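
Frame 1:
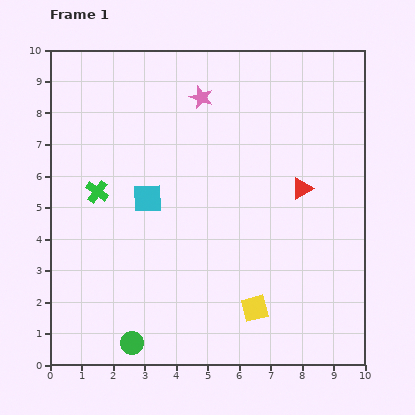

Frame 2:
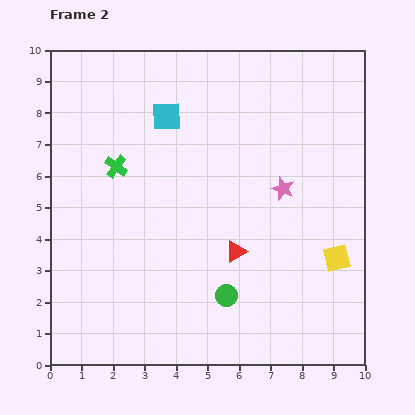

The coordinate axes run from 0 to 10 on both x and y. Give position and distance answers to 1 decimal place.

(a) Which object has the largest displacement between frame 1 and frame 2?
the pink star

(moved 3.9; next 3.4)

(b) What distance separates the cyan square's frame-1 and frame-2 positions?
2.7

The cyan square moved from (3.1, 5.3) to (3.7, 7.9), a distance of √(0.6² + 2.6²) ≈ 2.7.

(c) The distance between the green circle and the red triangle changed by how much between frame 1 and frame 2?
-5.9

Distance in frame 1: 7.3. Distance in frame 2: 1.4.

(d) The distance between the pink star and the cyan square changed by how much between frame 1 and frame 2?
+0.8

Distance in frame 1: 3.6. Distance in frame 2: 4.4.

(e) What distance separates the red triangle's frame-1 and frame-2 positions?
2.9

The red triangle moved from (8.0, 5.6) to (5.9, 3.6), a distance of √(2.1² + 2.0²) ≈ 2.9.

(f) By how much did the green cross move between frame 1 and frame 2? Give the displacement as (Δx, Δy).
(0.6, 0.8)

The green cross was at (1.5, 5.5) in frame 1 and (2.1, 6.3) in frame 2.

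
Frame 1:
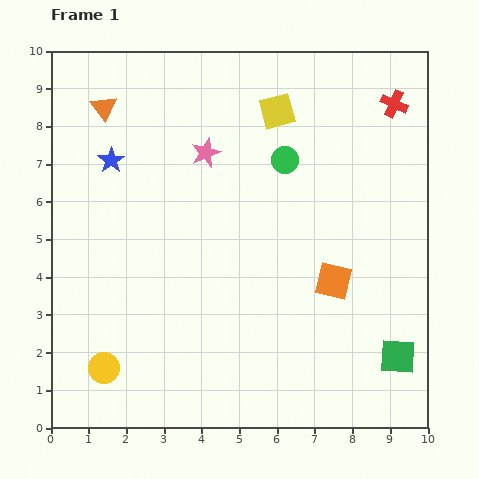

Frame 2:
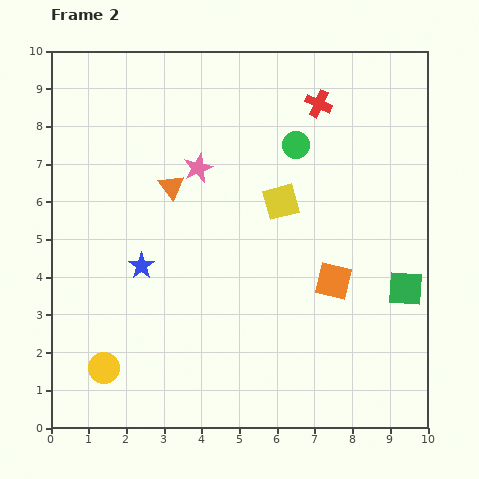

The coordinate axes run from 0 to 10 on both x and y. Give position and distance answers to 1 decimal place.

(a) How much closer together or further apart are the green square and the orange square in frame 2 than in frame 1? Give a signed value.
-0.7

Distance in frame 1: 2.6. Distance in frame 2: 1.9.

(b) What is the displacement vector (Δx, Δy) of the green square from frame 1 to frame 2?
(0.2, 1.8)

The green square was at (9.2, 1.9) in frame 1 and (9.4, 3.7) in frame 2.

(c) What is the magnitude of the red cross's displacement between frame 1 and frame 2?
2.0

The red cross moved from (9.1, 8.6) to (7.1, 8.6), a distance of √(2.0² + 0.0²) ≈ 2.0.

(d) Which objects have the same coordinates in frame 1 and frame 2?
the orange square, the yellow circle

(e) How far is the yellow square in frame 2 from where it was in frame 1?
2.4

The yellow square moved from (6.0, 8.4) to (6.1, 6.0), a distance of √(0.1² + 2.4²) ≈ 2.4.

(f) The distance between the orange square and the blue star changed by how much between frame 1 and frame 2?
-1.6

Distance in frame 1: 6.7. Distance in frame 2: 5.1.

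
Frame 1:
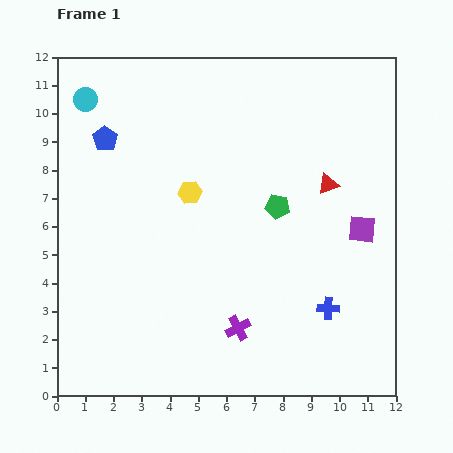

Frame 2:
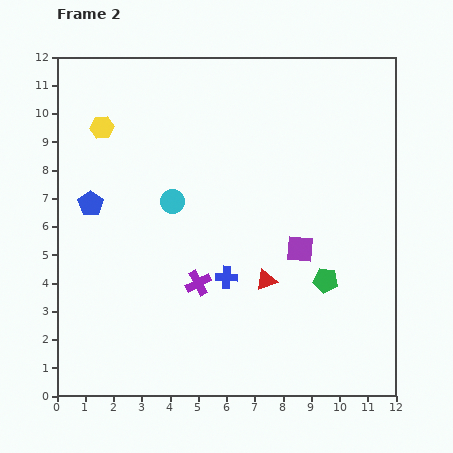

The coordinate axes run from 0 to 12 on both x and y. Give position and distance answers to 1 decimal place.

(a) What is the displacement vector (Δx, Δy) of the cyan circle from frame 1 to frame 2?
(3.1, -3.6)

The cyan circle was at (1.0, 10.5) in frame 1 and (4.1, 6.9) in frame 2.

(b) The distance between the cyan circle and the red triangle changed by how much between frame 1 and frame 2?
-4.8

Distance in frame 1: 9.1. Distance in frame 2: 4.3.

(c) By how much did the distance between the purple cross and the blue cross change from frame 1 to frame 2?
-2.3

Distance in frame 1: 3.3. Distance in frame 2: 1.0.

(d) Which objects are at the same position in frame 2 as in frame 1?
none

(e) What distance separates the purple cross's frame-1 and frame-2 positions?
2.1

The purple cross moved from (6.4, 2.4) to (5.0, 4.0), a distance of √(1.4² + 1.6²) ≈ 2.1.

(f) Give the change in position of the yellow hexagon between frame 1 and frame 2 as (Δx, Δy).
(-3.1, 2.3)

The yellow hexagon was at (4.7, 7.2) in frame 1 and (1.6, 9.5) in frame 2.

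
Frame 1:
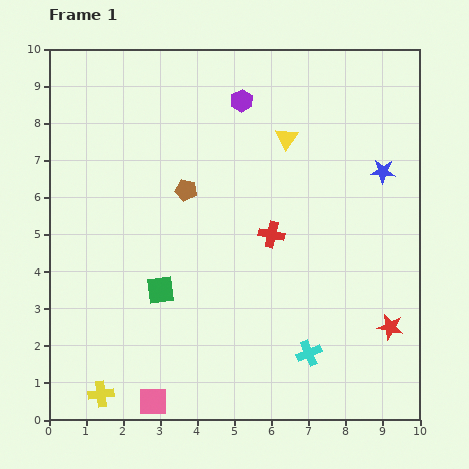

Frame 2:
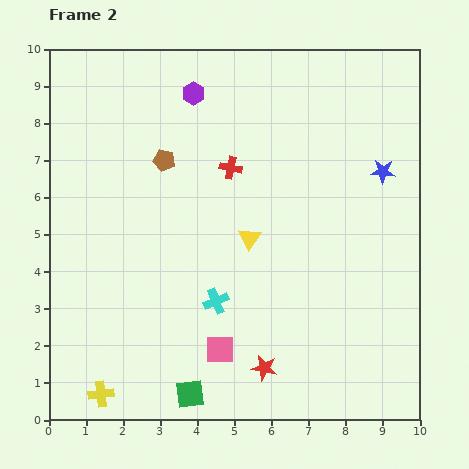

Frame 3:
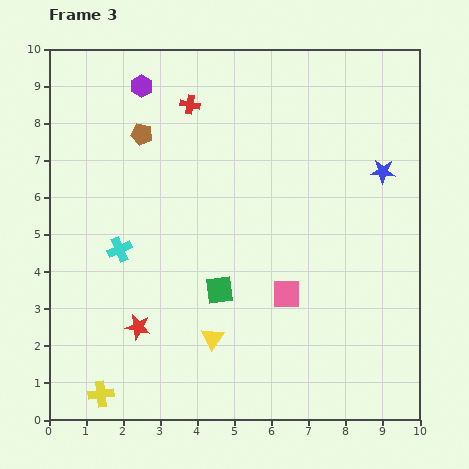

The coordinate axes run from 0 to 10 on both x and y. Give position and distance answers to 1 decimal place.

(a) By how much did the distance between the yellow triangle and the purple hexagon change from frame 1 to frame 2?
+2.6

Distance in frame 1: 1.6. Distance in frame 2: 4.2.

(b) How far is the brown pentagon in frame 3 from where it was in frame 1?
1.9

The brown pentagon moved from (3.7, 6.2) to (2.5, 7.7), a distance of √(1.2² + 1.5²) ≈ 1.9.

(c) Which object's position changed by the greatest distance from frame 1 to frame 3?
the red star

(moved 6.8; next 5.8)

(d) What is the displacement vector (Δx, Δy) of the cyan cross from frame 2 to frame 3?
(-2.6, 1.4)

The cyan cross was at (4.5, 3.2) in frame 2 and (1.9, 4.6) in frame 3.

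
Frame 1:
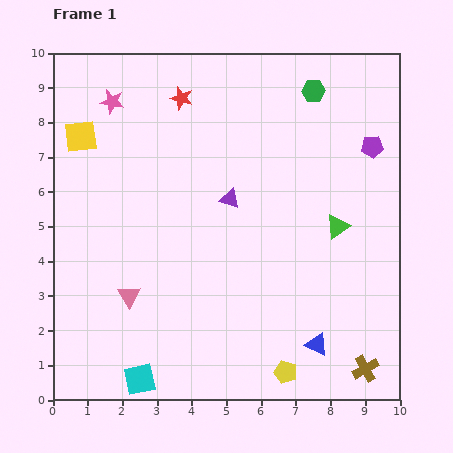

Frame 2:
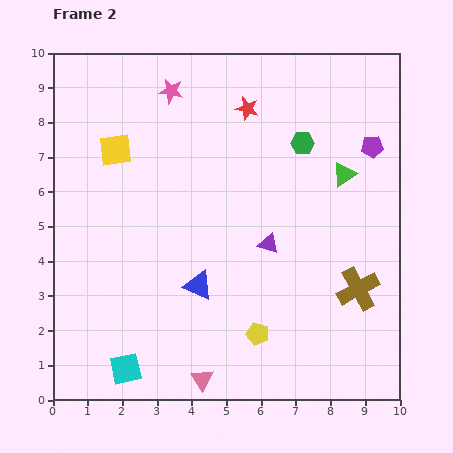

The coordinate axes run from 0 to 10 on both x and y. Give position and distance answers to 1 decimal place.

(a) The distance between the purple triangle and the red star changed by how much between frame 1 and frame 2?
+0.7

Distance in frame 1: 3.2. Distance in frame 2: 3.9.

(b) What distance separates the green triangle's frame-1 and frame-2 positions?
1.5

The green triangle moved from (8.2, 5.0) to (8.4, 6.5), a distance of √(0.2² + 1.5²) ≈ 1.5.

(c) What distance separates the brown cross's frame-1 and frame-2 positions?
2.3

The brown cross moved from (9.0, 0.9) to (8.8, 3.2), a distance of √(0.2² + 2.3²) ≈ 2.3.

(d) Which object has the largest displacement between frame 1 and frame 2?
the blue triangle

(moved 3.8; next 3.2)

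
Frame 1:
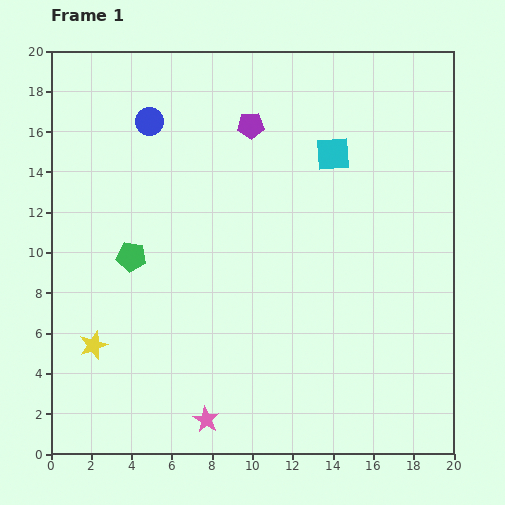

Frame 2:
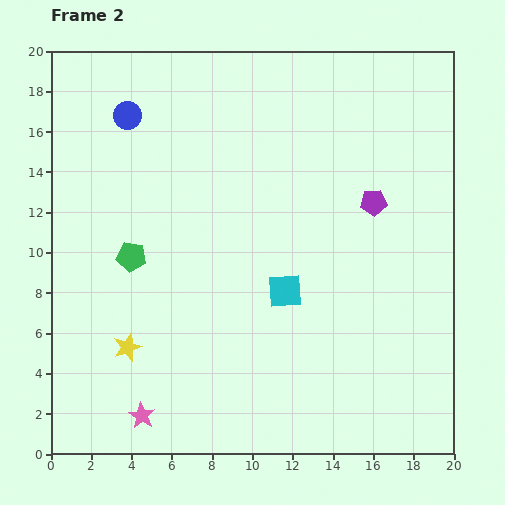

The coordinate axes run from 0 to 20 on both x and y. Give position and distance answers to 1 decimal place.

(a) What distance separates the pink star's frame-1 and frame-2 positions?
3.2

The pink star moved from (7.7, 1.7) to (4.5, 1.9), a distance of √(3.2² + 0.2²) ≈ 3.2.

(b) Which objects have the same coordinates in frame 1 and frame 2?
the green pentagon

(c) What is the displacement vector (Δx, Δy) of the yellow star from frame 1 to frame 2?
(1.7, -0.1)

The yellow star was at (2.1, 5.4) in frame 1 and (3.8, 5.3) in frame 2.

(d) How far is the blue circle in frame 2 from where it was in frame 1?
1.1

The blue circle moved from (4.9, 16.5) to (3.8, 16.8), a distance of √(1.1² + 0.3²) ≈ 1.1.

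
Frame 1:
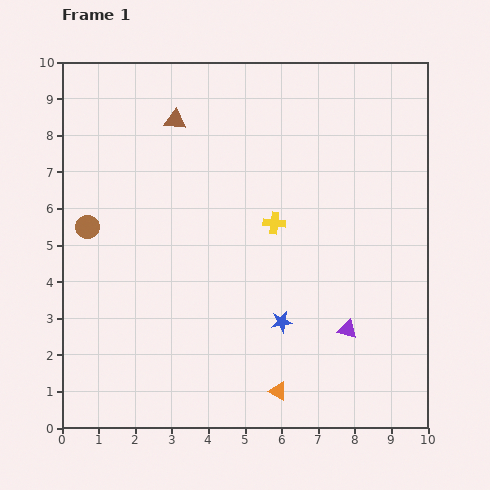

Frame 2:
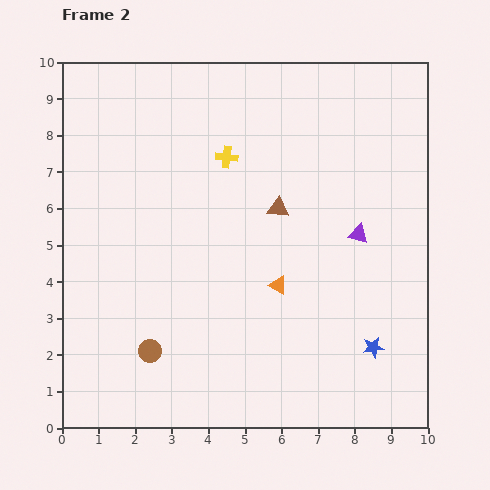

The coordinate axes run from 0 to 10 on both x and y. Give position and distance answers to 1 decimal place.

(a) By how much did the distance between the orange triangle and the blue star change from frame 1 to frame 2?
+1.2

Distance in frame 1: 1.9. Distance in frame 2: 3.1.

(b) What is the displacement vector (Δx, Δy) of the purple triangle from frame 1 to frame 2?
(0.3, 2.6)

The purple triangle was at (7.8, 2.7) in frame 1 and (8.1, 5.3) in frame 2.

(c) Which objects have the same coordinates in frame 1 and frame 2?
none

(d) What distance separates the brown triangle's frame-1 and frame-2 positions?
3.7

The brown triangle moved from (3.1, 8.4) to (5.9, 6.0), a distance of √(2.8² + 2.4²) ≈ 3.7.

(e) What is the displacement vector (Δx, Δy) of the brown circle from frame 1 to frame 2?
(1.7, -3.4)

The brown circle was at (0.7, 5.5) in frame 1 and (2.4, 2.1) in frame 2.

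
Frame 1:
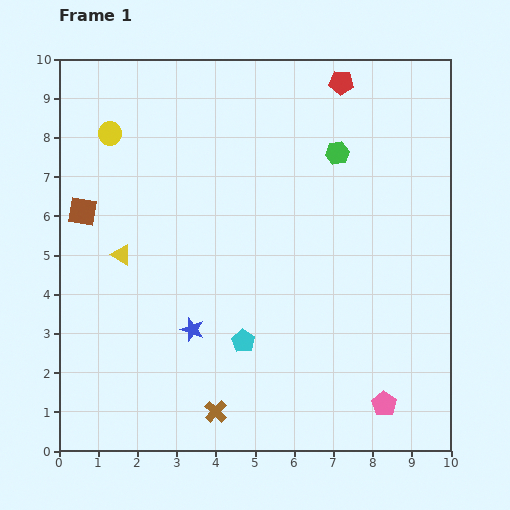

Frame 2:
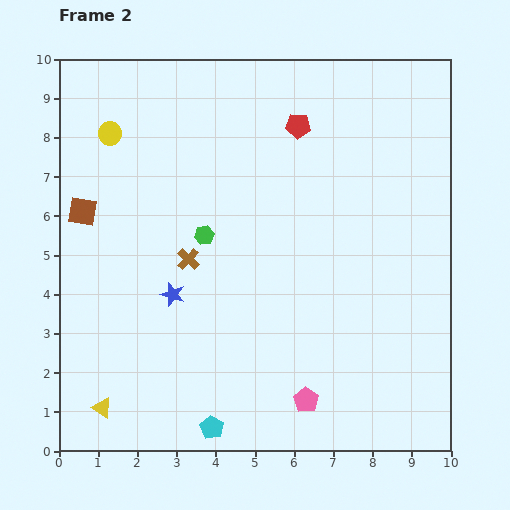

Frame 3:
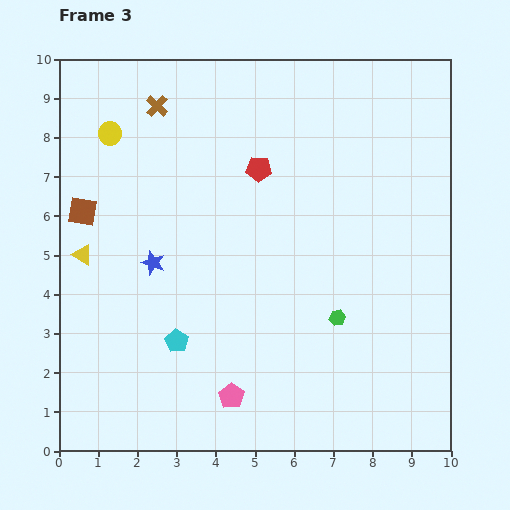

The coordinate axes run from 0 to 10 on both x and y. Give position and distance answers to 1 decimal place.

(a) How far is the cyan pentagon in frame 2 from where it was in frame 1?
2.3

The cyan pentagon moved from (4.7, 2.8) to (3.9, 0.6), a distance of √(0.8² + 2.2²) ≈ 2.3.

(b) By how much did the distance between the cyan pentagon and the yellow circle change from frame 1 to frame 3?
-0.7

Distance in frame 1: 6.3. Distance in frame 3: 5.6.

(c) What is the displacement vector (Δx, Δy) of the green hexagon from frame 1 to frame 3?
(0.0, -4.2)

The green hexagon was at (7.1, 7.6) in frame 1 and (7.1, 3.4) in frame 3.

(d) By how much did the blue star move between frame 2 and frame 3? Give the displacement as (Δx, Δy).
(-0.5, 0.8)

The blue star was at (2.9, 4.0) in frame 2 and (2.4, 4.8) in frame 3.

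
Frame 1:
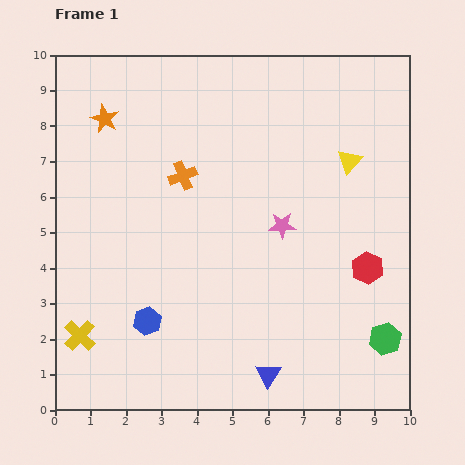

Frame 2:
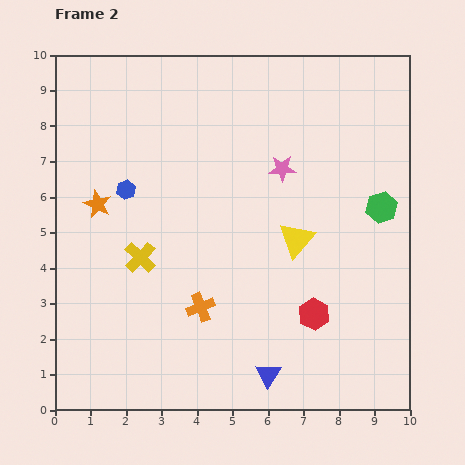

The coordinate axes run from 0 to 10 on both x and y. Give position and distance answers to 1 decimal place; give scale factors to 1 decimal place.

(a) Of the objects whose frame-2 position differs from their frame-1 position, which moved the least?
the pink star

(moved 1.6)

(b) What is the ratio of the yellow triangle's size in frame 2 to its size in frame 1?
1.5×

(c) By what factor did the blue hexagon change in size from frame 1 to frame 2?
0.7×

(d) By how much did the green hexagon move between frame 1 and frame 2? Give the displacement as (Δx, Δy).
(-0.1, 3.7)

The green hexagon was at (9.3, 2.0) in frame 1 and (9.2, 5.7) in frame 2.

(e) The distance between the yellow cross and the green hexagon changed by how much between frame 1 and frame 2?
-1.7

Distance in frame 1: 8.6. Distance in frame 2: 6.9.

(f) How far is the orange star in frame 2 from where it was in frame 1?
2.4

The orange star moved from (1.4, 8.2) to (1.2, 5.8), a distance of √(0.2² + 2.4²) ≈ 2.4.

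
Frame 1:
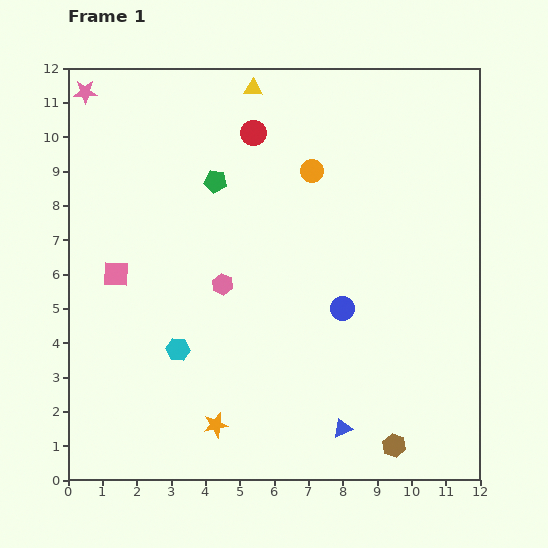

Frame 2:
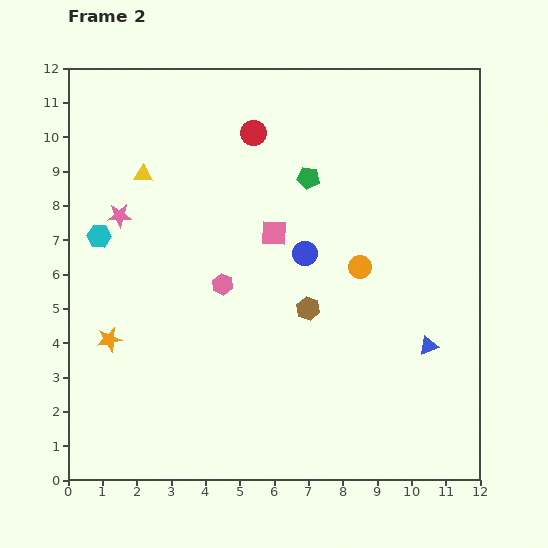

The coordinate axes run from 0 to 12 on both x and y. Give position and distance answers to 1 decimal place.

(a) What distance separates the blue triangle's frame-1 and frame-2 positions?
3.5

The blue triangle moved from (8.0, 1.5) to (10.5, 3.9), a distance of √(2.5² + 2.4²) ≈ 3.5.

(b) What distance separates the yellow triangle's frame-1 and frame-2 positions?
4.1

The yellow triangle moved from (5.4, 11.4) to (2.2, 8.9), a distance of √(3.2² + 2.5²) ≈ 4.1.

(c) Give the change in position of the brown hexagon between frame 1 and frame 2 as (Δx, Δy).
(-2.5, 4.0)

The brown hexagon was at (9.5, 1.0) in frame 1 and (7.0, 5.0) in frame 2.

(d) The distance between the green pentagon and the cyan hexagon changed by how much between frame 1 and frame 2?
+1.3

Distance in frame 1: 5.0. Distance in frame 2: 6.3.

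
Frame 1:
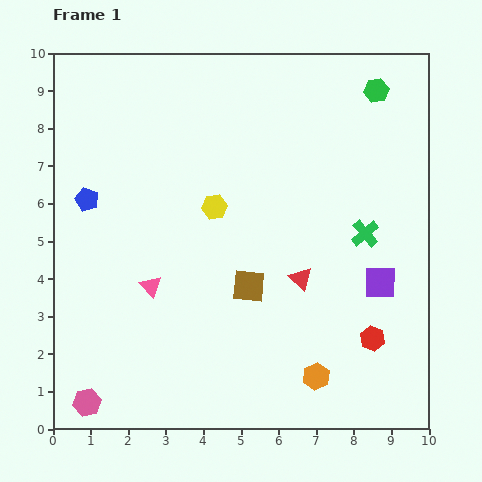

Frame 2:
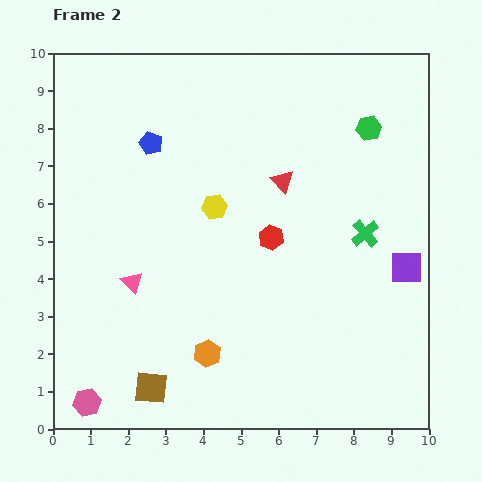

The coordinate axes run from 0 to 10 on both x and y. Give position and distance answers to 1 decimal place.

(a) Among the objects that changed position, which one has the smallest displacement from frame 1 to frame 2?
the pink triangle

(moved 0.5)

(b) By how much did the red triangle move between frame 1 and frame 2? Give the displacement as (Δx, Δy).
(-0.5, 2.6)

The red triangle was at (6.6, 4.0) in frame 1 and (6.1, 6.6) in frame 2.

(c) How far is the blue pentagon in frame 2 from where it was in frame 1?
2.3

The blue pentagon moved from (0.9, 6.1) to (2.6, 7.6), a distance of √(1.7² + 1.5²) ≈ 2.3.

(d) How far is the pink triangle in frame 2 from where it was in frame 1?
0.5

The pink triangle moved from (2.6, 3.8) to (2.1, 3.9), a distance of √(0.5² + 0.1²) ≈ 0.5.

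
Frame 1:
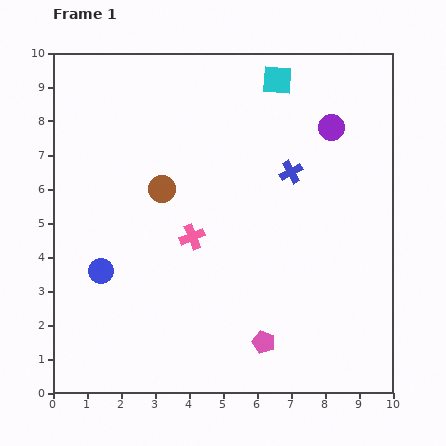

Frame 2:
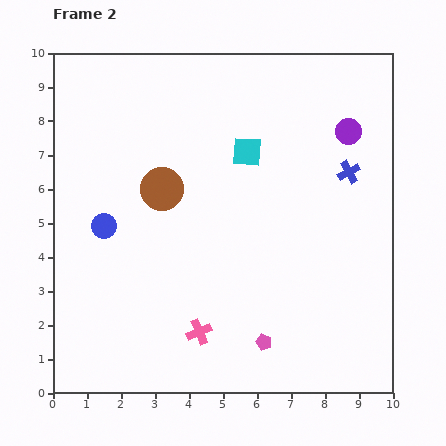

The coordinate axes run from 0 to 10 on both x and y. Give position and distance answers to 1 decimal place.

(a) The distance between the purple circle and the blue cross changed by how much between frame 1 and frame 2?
-0.6

Distance in frame 1: 1.8. Distance in frame 2: 1.2.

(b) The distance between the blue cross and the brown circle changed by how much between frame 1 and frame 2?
+1.7

Distance in frame 1: 3.8. Distance in frame 2: 5.5.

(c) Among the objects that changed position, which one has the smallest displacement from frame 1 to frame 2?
the purple circle

(moved 0.5)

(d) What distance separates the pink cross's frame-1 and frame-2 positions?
2.8

The pink cross moved from (4.1, 4.6) to (4.3, 1.8), a distance of √(0.2² + 2.8²) ≈ 2.8.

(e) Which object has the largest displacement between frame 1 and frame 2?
the pink cross

(moved 2.8; next 2.3)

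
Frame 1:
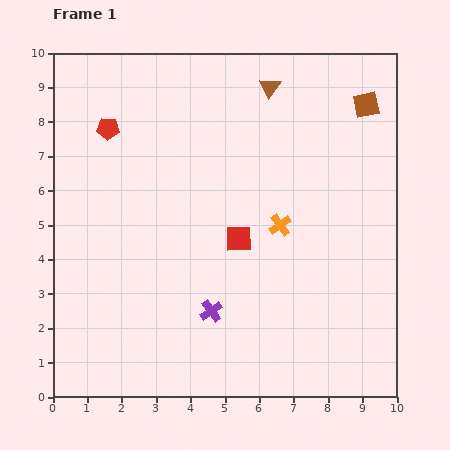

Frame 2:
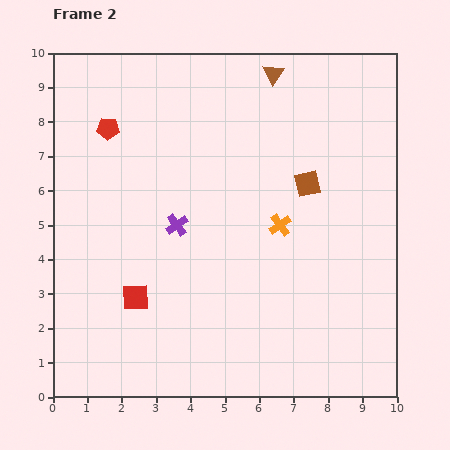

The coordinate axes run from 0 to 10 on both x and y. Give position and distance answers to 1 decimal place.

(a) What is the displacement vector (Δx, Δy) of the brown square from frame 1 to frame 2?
(-1.7, -2.3)

The brown square was at (9.1, 8.5) in frame 1 and (7.4, 6.2) in frame 2.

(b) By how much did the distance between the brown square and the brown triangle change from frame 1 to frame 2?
+0.6

Distance in frame 1: 2.8. Distance in frame 2: 3.4.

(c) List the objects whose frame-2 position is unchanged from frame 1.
the orange cross, the red pentagon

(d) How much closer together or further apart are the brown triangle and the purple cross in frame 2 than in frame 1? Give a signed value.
-1.5

Distance in frame 1: 6.7. Distance in frame 2: 5.2.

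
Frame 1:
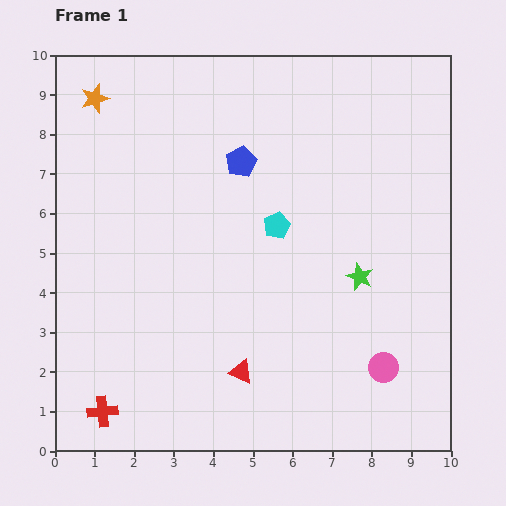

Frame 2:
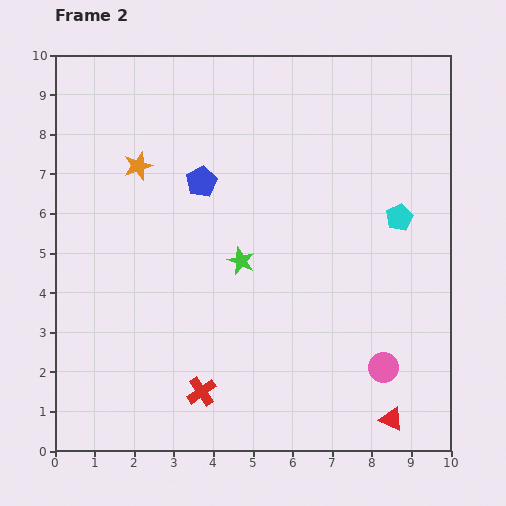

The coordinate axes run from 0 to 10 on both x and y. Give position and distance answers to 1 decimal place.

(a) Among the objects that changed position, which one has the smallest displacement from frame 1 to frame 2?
the blue pentagon

(moved 1.1)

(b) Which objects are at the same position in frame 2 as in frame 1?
the pink circle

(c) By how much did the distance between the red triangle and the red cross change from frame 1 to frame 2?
+1.3

Distance in frame 1: 3.6. Distance in frame 2: 4.9.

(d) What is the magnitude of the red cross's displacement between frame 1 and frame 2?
2.5

The red cross moved from (1.2, 1.0) to (3.7, 1.5), a distance of √(2.5² + 0.5²) ≈ 2.5.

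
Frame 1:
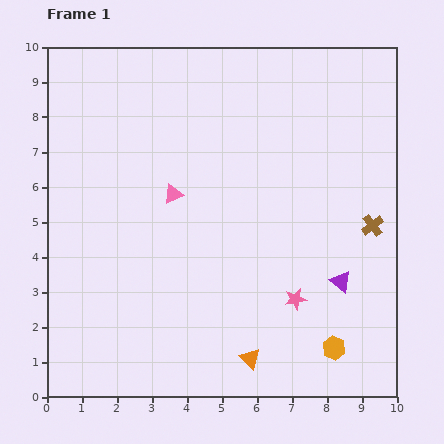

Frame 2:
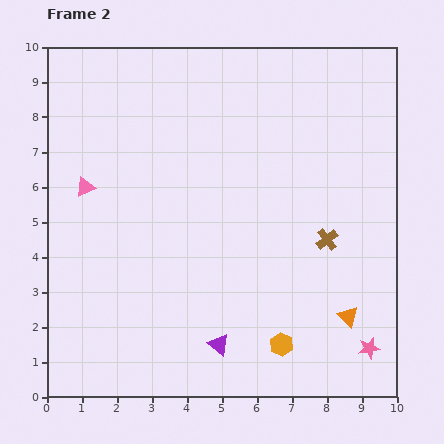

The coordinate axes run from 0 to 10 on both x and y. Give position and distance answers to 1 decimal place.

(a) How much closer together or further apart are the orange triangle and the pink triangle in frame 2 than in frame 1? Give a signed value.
+3.2

Distance in frame 1: 5.2. Distance in frame 2: 8.4.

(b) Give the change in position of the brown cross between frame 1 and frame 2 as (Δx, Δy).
(-1.3, -0.4)

The brown cross was at (9.3, 4.9) in frame 1 and (8.0, 4.5) in frame 2.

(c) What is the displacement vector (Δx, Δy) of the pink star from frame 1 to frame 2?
(2.1, -1.4)

The pink star was at (7.1, 2.8) in frame 1 and (9.2, 1.4) in frame 2.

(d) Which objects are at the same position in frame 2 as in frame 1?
none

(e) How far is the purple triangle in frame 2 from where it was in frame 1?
3.9

The purple triangle moved from (8.4, 3.3) to (4.9, 1.5), a distance of √(3.5² + 1.8²) ≈ 3.9.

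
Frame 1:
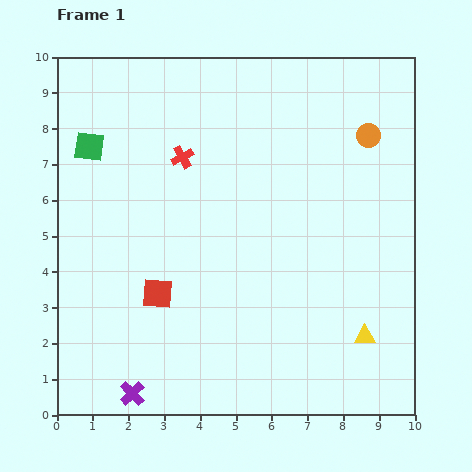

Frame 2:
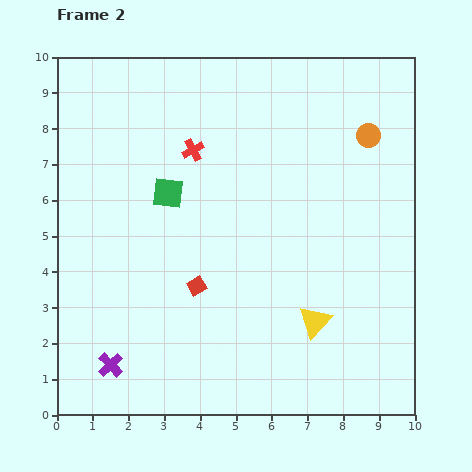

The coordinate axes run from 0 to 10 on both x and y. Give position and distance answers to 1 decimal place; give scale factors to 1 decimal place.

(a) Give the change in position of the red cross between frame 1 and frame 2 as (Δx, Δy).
(0.3, 0.2)

The red cross was at (3.5, 7.2) in frame 1 and (3.8, 7.4) in frame 2.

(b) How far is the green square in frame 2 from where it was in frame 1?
2.6

The green square moved from (0.9, 7.5) to (3.1, 6.2), a distance of √(2.2² + 1.3²) ≈ 2.6.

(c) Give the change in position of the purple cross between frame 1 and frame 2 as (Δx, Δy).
(-0.6, 0.8)

The purple cross was at (2.1, 0.6) in frame 1 and (1.5, 1.4) in frame 2.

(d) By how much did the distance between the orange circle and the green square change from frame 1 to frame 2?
-2.0

Distance in frame 1: 7.8. Distance in frame 2: 5.8.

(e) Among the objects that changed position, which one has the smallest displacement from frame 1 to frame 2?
the red cross

(moved 0.4)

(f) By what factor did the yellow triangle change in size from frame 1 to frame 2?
1.5×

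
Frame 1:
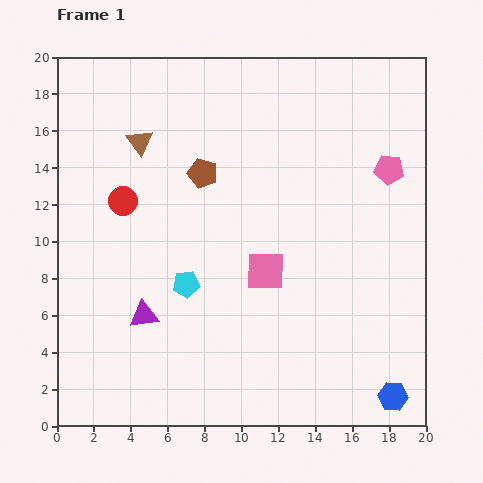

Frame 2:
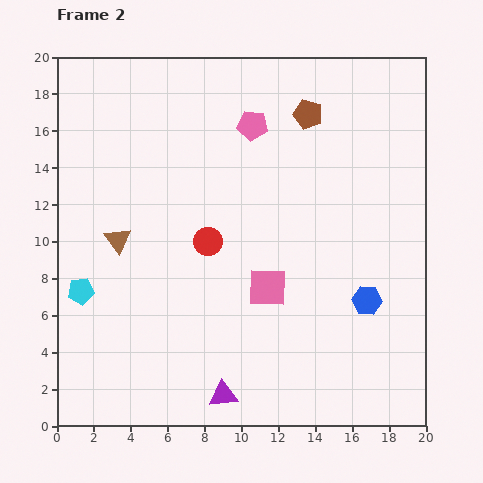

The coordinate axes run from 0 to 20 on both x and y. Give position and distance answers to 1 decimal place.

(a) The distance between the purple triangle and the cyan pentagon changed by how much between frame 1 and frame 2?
+6.6

Distance in frame 1: 2.9. Distance in frame 2: 9.5.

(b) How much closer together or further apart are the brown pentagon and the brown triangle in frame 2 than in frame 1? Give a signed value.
+8.5

Distance in frame 1: 3.8. Distance in frame 2: 12.3.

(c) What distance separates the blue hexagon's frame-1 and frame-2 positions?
5.4

The blue hexagon moved from (18.2, 1.6) to (16.8, 6.8), a distance of √(1.4² + 5.2²) ≈ 5.4.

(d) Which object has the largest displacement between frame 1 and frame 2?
the pink pentagon

(moved 7.8; next 6.5)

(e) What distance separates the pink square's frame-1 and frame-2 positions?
0.9

The pink square moved from (11.3, 8.4) to (11.4, 7.5), a distance of √(0.1² + 0.9²) ≈ 0.9.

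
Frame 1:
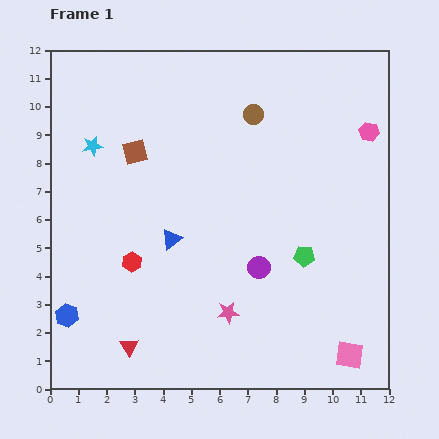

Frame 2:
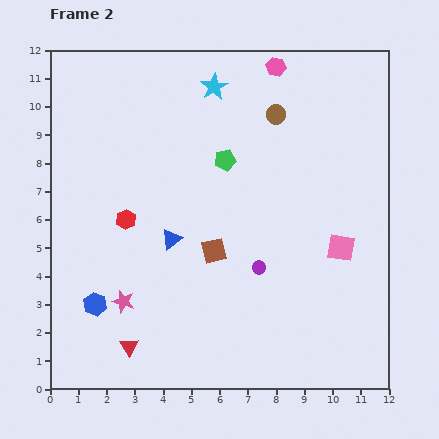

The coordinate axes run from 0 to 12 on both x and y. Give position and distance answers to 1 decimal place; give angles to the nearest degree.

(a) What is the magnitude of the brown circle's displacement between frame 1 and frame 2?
0.8

The brown circle moved from (7.2, 9.7) to (8.0, 9.7), a distance of √(0.8² + 0.0²) ≈ 0.8.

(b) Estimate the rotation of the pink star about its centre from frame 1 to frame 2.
23° clockwise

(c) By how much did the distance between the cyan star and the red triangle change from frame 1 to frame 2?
+2.5

Distance in frame 1: 7.2. Distance in frame 2: 9.7.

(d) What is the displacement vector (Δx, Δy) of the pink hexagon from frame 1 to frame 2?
(-3.3, 2.3)

The pink hexagon was at (11.3, 9.1) in frame 1 and (8.0, 11.4) in frame 2.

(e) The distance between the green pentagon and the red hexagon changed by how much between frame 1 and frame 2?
-2.0

Distance in frame 1: 6.1. Distance in frame 2: 4.1.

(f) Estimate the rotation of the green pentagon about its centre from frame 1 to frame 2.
16° counter-clockwise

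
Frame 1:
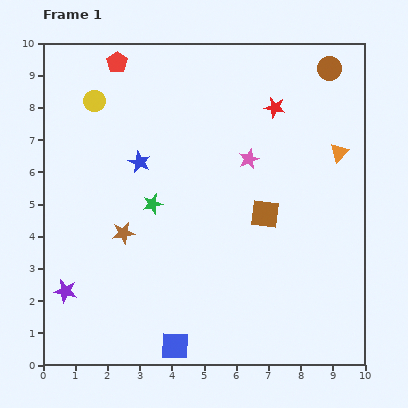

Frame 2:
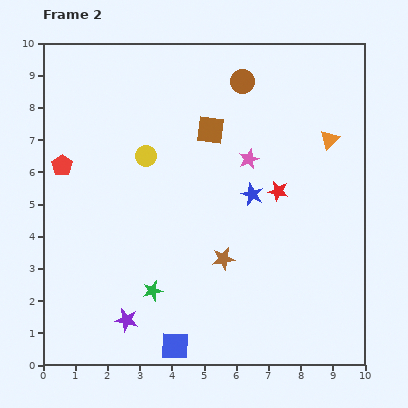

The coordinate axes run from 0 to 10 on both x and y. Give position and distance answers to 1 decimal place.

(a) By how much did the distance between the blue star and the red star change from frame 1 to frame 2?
-3.7

Distance in frame 1: 4.5. Distance in frame 2: 0.8.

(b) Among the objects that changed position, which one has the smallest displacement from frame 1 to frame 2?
the orange triangle

(moved 0.5)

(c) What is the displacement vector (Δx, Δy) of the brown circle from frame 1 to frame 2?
(-2.7, -0.4)

The brown circle was at (8.9, 9.2) in frame 1 and (6.2, 8.8) in frame 2.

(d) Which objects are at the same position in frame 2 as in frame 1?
the pink star, the blue square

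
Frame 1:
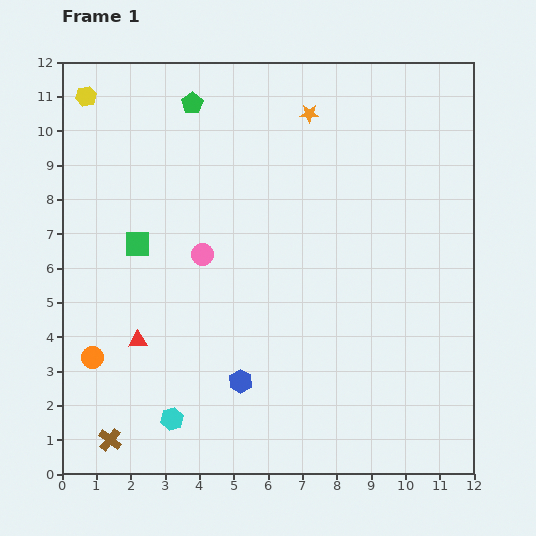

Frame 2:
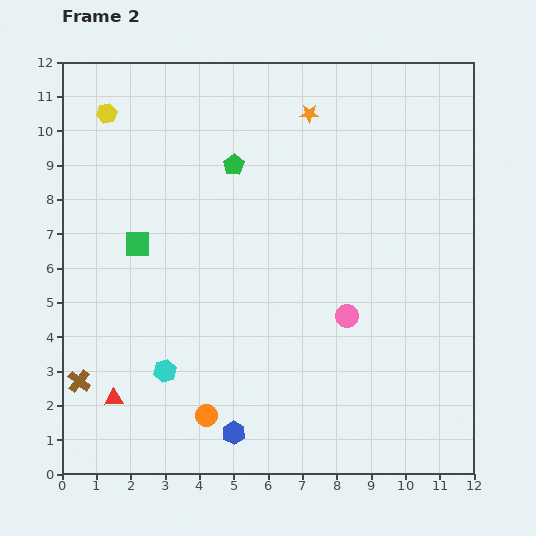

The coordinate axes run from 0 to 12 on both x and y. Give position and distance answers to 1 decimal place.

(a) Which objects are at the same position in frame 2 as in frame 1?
the green square, the orange star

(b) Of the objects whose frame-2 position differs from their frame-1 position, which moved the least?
the yellow hexagon

(moved 0.8)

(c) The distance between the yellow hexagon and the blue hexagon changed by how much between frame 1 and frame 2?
+0.6

Distance in frame 1: 9.4. Distance in frame 2: 10.0.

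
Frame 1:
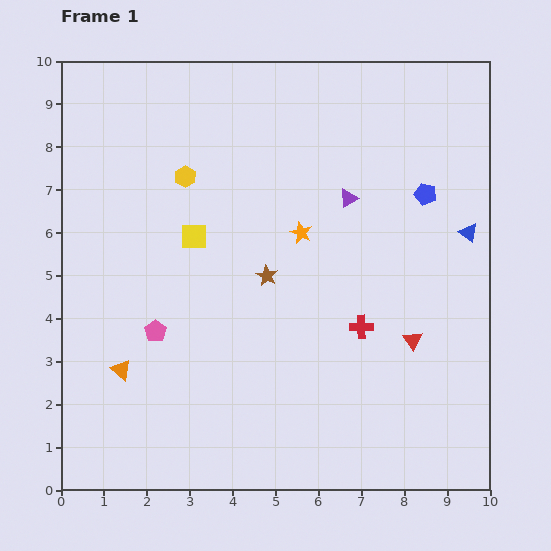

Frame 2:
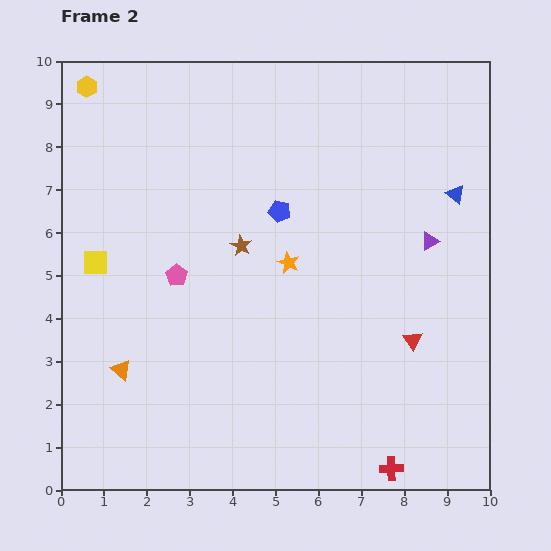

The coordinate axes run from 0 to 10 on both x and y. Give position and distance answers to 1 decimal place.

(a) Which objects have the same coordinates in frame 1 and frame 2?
the orange triangle, the red triangle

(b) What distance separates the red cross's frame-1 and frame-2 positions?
3.4

The red cross moved from (7.0, 3.8) to (7.7, 0.5), a distance of √(0.7² + 3.3²) ≈ 3.4.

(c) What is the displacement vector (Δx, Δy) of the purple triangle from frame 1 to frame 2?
(1.9, -1.0)

The purple triangle was at (6.7, 6.8) in frame 1 and (8.6, 5.8) in frame 2.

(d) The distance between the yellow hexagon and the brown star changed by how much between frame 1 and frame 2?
+2.2

Distance in frame 1: 3.0. Distance in frame 2: 5.2.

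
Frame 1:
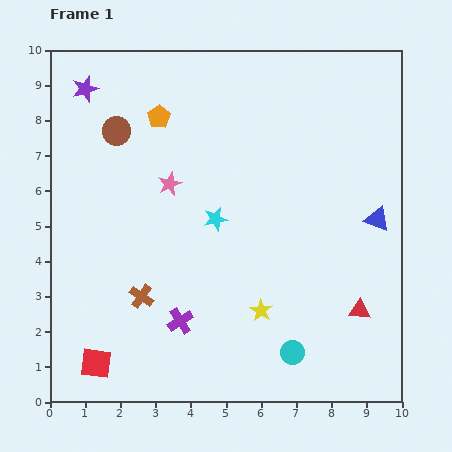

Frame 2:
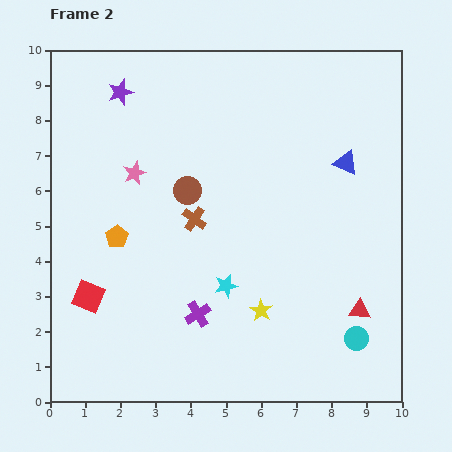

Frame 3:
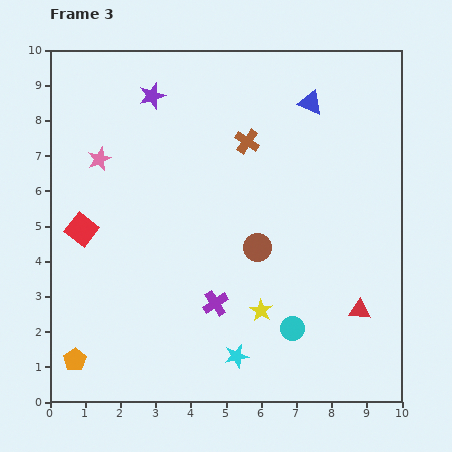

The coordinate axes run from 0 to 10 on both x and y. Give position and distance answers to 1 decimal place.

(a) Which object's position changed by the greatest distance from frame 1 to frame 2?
the orange pentagon

(moved 3.6; next 2.7)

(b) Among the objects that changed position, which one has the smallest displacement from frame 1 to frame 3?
the cyan circle

(moved 0.7)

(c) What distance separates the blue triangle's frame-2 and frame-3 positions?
2.0

The blue triangle moved from (8.4, 6.8) to (7.4, 8.5), a distance of √(1.0² + 1.7²) ≈ 2.0.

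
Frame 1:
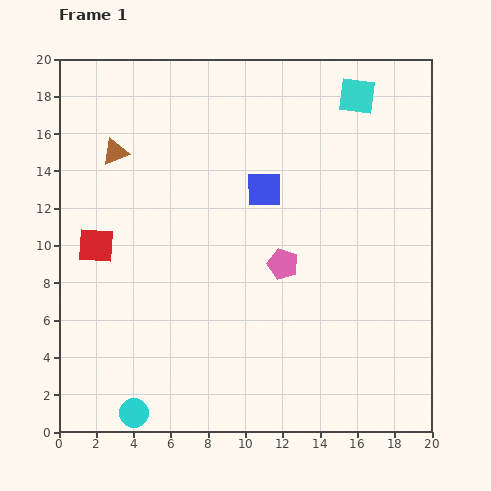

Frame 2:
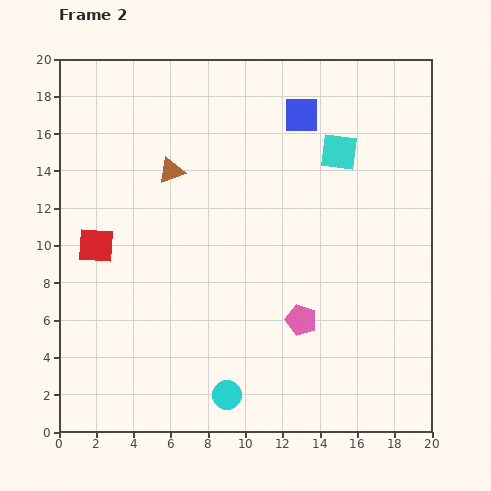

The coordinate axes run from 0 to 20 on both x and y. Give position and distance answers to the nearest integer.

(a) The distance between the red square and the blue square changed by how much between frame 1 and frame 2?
+4

Distance in frame 1: 9. Distance in frame 2: 13.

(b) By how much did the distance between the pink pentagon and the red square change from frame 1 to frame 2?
+2

Distance in frame 1: 10. Distance in frame 2: 12.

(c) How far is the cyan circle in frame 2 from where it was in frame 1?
5

The cyan circle moved from (4, 1) to (9, 2), a distance of √(5² + 1²) ≈ 5.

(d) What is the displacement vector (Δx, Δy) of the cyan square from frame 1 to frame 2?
(-1, -3)

The cyan square was at (16, 18) in frame 1 and (15, 15) in frame 2.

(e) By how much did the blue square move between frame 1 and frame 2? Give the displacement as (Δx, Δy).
(2, 4)

The blue square was at (11, 13) in frame 1 and (13, 17) in frame 2.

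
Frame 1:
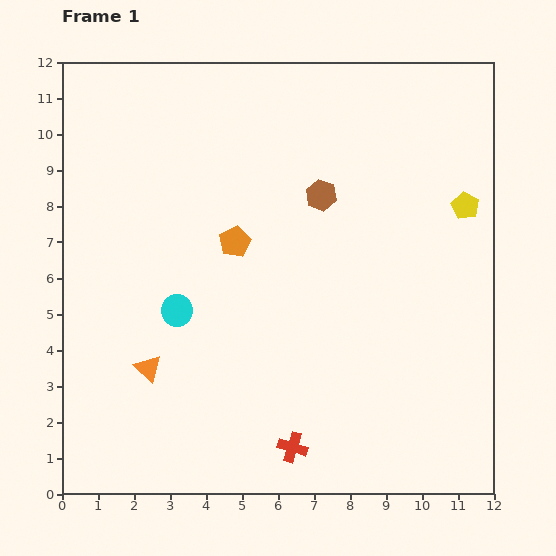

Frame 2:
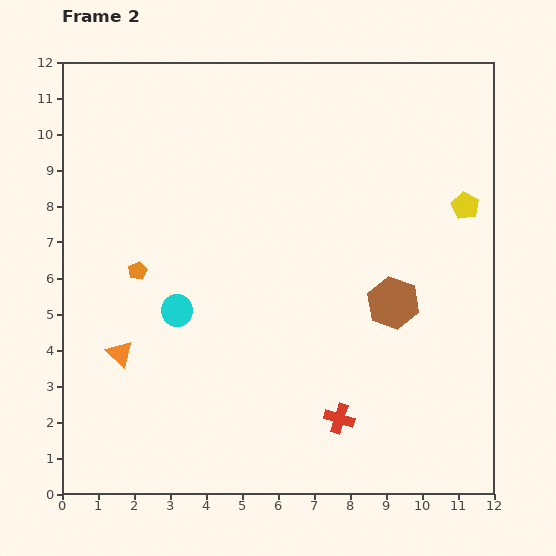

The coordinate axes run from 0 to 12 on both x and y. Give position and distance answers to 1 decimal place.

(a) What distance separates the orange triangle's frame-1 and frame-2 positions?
0.9

The orange triangle moved from (2.4, 3.5) to (1.6, 3.9), a distance of √(0.8² + 0.4²) ≈ 0.9.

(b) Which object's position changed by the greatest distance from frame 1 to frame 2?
the brown hexagon

(moved 3.6; next 2.8)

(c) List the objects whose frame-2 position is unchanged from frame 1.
the cyan circle, the yellow pentagon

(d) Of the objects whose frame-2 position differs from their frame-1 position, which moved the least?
the orange triangle

(moved 0.9)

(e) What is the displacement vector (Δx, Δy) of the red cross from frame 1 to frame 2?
(1.3, 0.8)

The red cross was at (6.4, 1.3) in frame 1 and (7.7, 2.1) in frame 2.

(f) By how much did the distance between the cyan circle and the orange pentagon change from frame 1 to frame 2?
-0.9

Distance in frame 1: 2.5. Distance in frame 2: 1.6.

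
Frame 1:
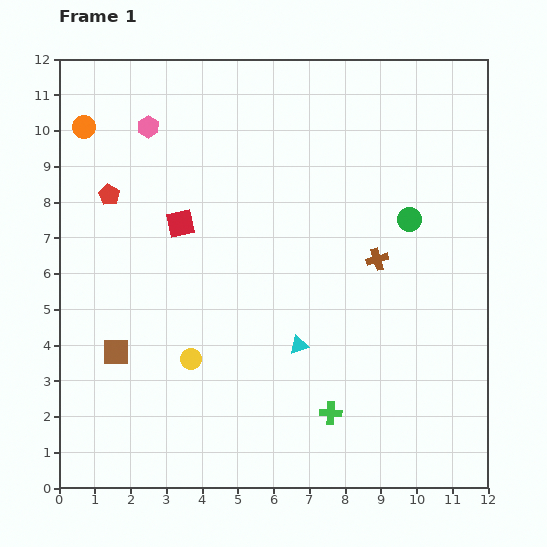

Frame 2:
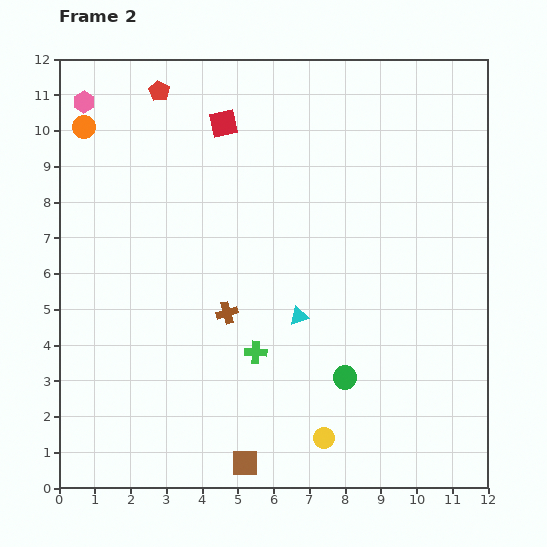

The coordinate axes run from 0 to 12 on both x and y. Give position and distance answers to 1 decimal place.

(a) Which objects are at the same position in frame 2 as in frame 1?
the orange circle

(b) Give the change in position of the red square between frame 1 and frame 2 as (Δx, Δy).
(1.2, 2.8)

The red square was at (3.4, 7.4) in frame 1 and (4.6, 10.2) in frame 2.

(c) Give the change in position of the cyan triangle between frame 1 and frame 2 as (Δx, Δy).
(0.0, 0.8)

The cyan triangle was at (6.7, 4.0) in frame 1 and (6.7, 4.8) in frame 2.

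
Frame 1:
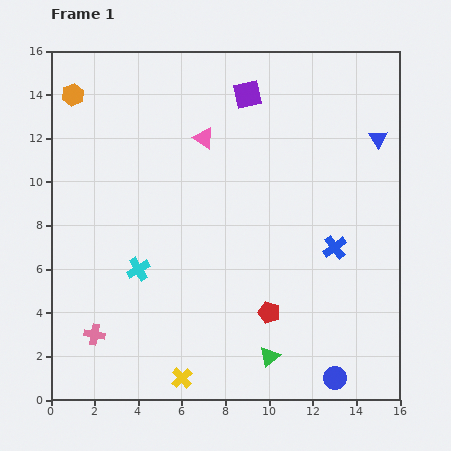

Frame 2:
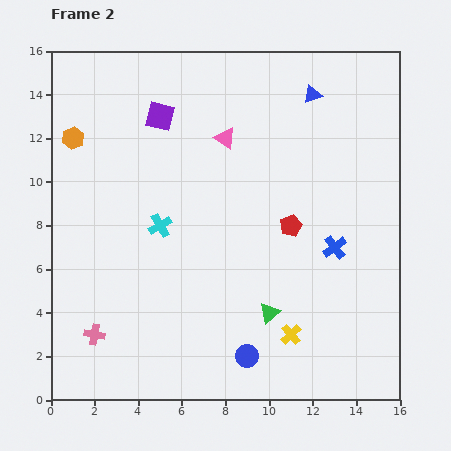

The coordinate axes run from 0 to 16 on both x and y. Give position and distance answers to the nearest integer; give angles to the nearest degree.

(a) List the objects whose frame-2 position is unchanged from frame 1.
the blue cross, the pink cross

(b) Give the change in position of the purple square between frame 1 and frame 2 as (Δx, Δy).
(-4, -1)

The purple square was at (9, 14) in frame 1 and (5, 13) in frame 2.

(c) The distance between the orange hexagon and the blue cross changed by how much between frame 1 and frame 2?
-1

Distance in frame 1: 14. Distance in frame 2: 13.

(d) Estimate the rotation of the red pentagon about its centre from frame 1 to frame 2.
30° clockwise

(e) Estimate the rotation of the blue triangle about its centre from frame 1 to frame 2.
42° clockwise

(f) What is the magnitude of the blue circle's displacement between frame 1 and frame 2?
4

The blue circle moved from (13, 1) to (9, 2), a distance of √(4² + 1²) ≈ 4.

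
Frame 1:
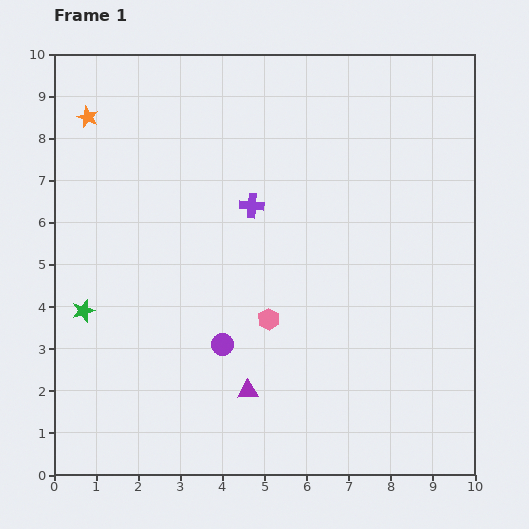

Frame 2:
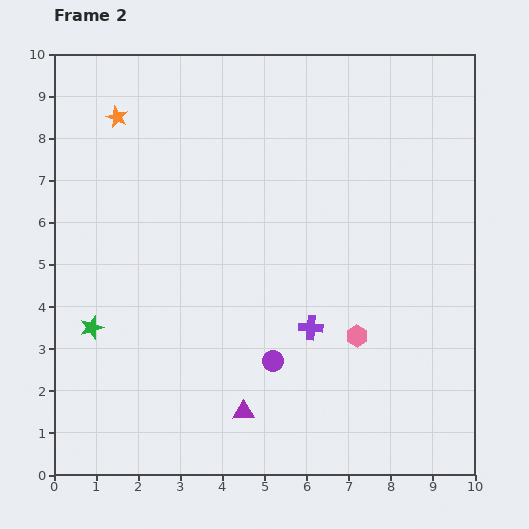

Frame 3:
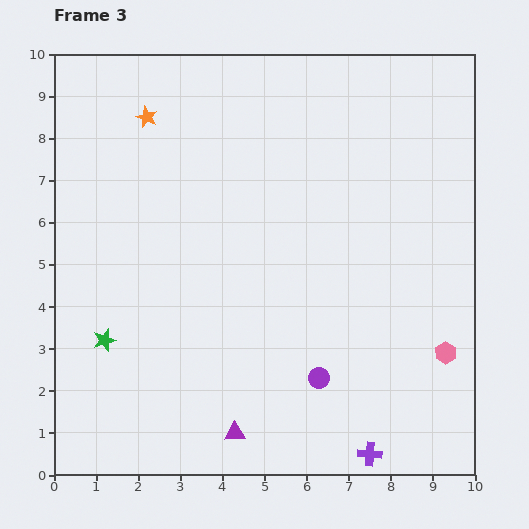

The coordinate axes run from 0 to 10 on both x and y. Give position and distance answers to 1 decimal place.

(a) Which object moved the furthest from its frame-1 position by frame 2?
the purple cross

(moved 3.2; next 2.1)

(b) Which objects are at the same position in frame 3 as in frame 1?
none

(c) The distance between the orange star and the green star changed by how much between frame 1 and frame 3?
+0.8

Distance in frame 1: 4.6. Distance in frame 3: 5.4.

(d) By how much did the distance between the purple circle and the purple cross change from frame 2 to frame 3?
+1.0

Distance in frame 2: 1.2. Distance in frame 3: 2.2.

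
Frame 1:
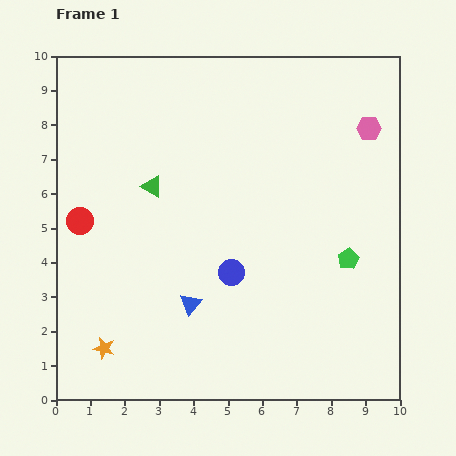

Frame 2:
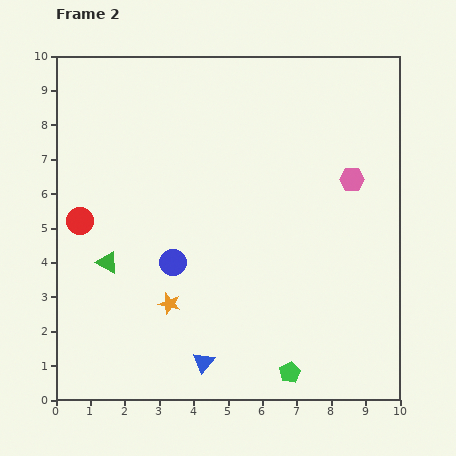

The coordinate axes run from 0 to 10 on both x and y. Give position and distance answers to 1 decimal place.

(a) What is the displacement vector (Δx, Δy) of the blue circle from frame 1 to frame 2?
(-1.7, 0.3)

The blue circle was at (5.1, 3.7) in frame 1 and (3.4, 4.0) in frame 2.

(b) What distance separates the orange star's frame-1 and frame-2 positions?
2.3

The orange star moved from (1.4, 1.5) to (3.3, 2.8), a distance of √(1.9² + 1.3²) ≈ 2.3.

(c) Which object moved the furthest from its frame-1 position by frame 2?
the green pentagon

(moved 3.7; next 2.6)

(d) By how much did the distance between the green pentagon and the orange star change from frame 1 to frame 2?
-3.6

Distance in frame 1: 7.6. Distance in frame 2: 4.0.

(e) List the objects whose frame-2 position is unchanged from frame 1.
the red circle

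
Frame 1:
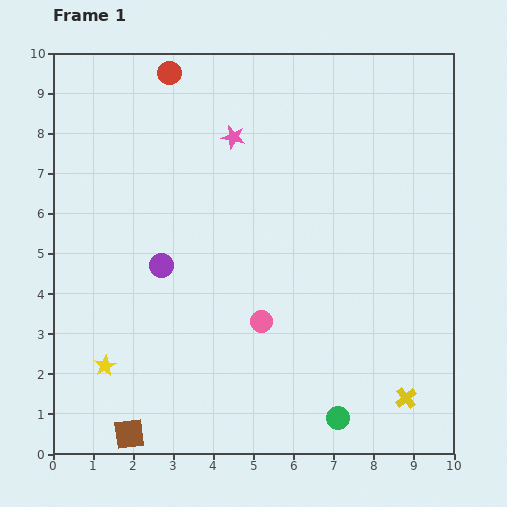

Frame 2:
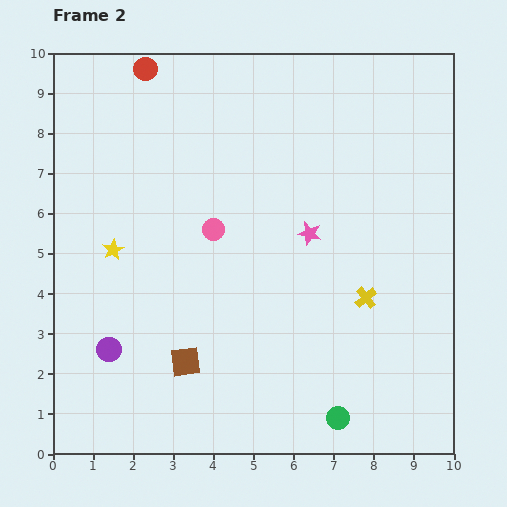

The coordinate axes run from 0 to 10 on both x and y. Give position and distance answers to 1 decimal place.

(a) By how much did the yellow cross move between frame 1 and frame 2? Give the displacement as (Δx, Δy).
(-1.0, 2.5)

The yellow cross was at (8.8, 1.4) in frame 1 and (7.8, 3.9) in frame 2.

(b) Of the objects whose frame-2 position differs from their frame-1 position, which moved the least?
the red circle

(moved 0.6)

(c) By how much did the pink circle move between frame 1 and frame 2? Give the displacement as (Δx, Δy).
(-1.2, 2.3)

The pink circle was at (5.2, 3.3) in frame 1 and (4.0, 5.6) in frame 2.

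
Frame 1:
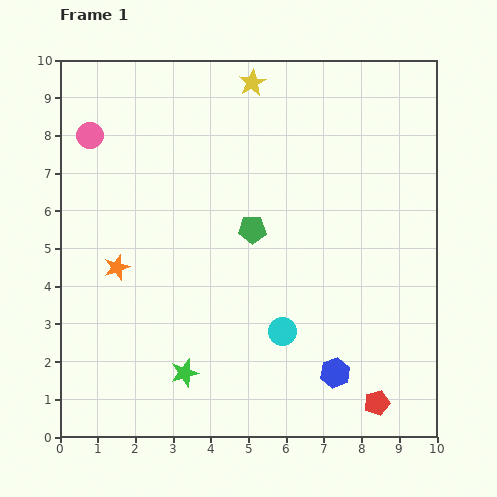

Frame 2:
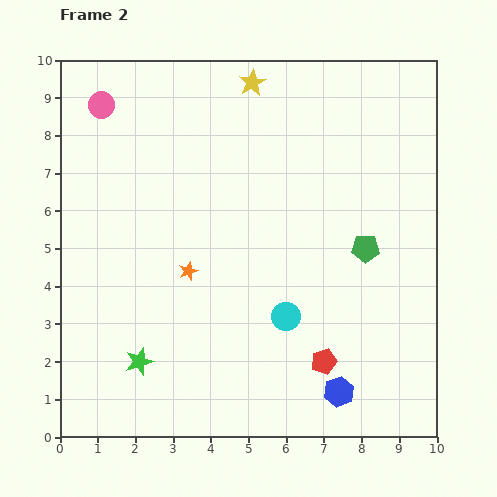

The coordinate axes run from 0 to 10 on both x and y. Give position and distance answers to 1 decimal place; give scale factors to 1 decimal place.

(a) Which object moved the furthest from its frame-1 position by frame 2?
the green pentagon

(moved 3.0; next 1.9)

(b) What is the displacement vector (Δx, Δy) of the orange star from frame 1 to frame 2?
(1.9, -0.1)

The orange star was at (1.5, 4.5) in frame 1 and (3.4, 4.4) in frame 2.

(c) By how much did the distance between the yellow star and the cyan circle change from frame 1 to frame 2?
-0.3

Distance in frame 1: 6.6. Distance in frame 2: 6.3.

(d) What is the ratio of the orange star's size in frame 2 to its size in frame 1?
0.7×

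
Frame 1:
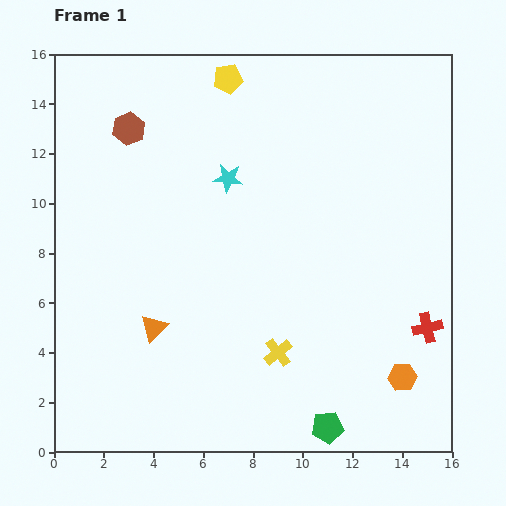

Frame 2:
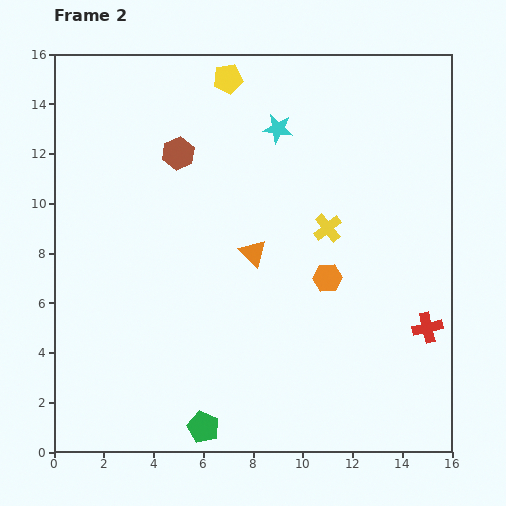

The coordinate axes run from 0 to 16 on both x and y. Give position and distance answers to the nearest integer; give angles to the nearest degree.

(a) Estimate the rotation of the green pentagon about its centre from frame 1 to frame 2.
30° clockwise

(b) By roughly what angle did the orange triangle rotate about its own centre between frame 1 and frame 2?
30° counter-clockwise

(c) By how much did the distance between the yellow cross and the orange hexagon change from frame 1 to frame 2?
-3

Distance in frame 1: 5. Distance in frame 2: 2.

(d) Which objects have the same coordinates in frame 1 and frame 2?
the yellow pentagon, the red cross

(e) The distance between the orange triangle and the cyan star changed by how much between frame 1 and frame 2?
-2

Distance in frame 1: 7. Distance in frame 2: 5.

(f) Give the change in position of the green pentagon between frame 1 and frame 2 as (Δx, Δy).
(-5, 0)

The green pentagon was at (11, 1) in frame 1 and (6, 1) in frame 2.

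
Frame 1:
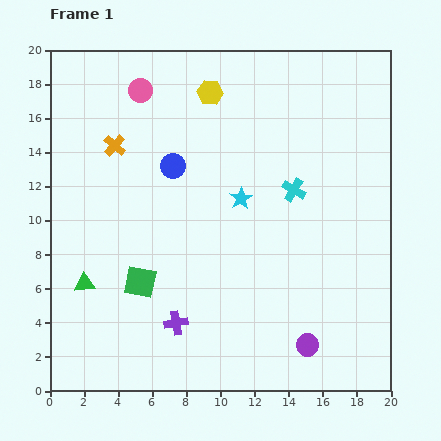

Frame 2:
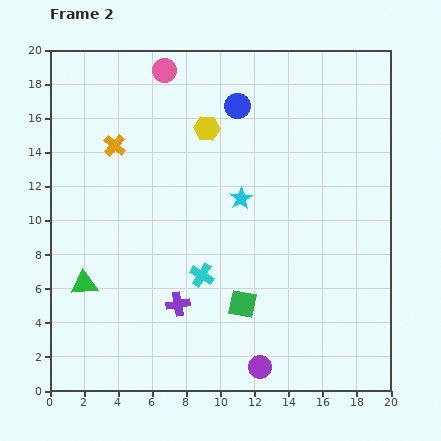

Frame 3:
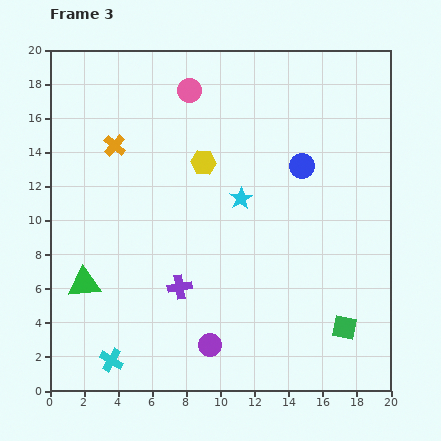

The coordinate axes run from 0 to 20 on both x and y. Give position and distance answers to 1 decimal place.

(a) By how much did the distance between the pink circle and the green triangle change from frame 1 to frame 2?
+1.6

Distance in frame 1: 11.8. Distance in frame 2: 13.4.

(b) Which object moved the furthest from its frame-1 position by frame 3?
the cyan cross

(moved 14.6; next 12.3)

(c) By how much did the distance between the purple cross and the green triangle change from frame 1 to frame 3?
-0.3

Distance in frame 1: 5.9. Distance in frame 3: 5.6.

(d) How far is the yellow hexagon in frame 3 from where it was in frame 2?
2.0

The yellow hexagon moved from (9.2, 15.4) to (9.0, 13.4), a distance of √(0.2² + 2.0²) ≈ 2.0.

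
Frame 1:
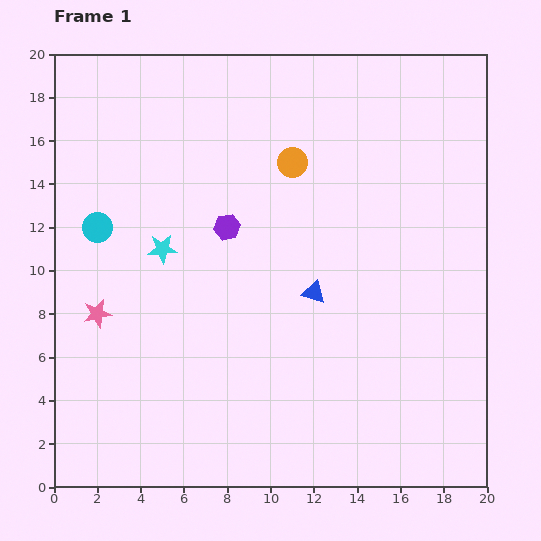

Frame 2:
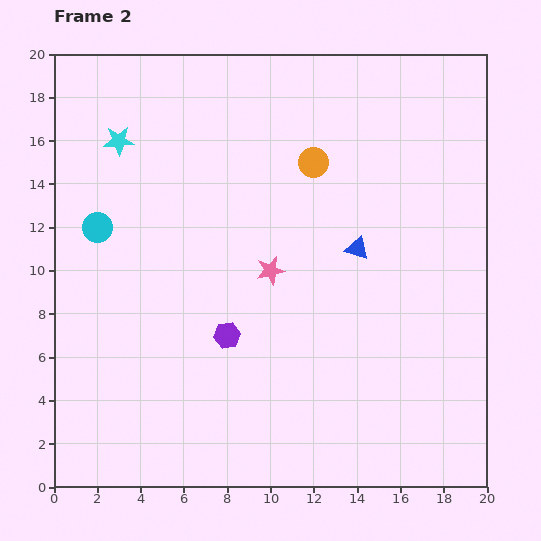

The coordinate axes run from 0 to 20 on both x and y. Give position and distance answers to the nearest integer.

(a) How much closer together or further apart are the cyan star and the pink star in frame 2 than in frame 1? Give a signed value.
+5

Distance in frame 1: 4. Distance in frame 2: 9.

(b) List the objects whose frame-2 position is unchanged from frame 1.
the cyan circle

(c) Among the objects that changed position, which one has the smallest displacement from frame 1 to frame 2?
the orange circle

(moved 1)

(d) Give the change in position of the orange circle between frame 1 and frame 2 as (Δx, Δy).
(1, 0)

The orange circle was at (11, 15) in frame 1 and (12, 15) in frame 2.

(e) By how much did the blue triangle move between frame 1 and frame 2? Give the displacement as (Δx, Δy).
(2, 2)

The blue triangle was at (12, 9) in frame 1 and (14, 11) in frame 2.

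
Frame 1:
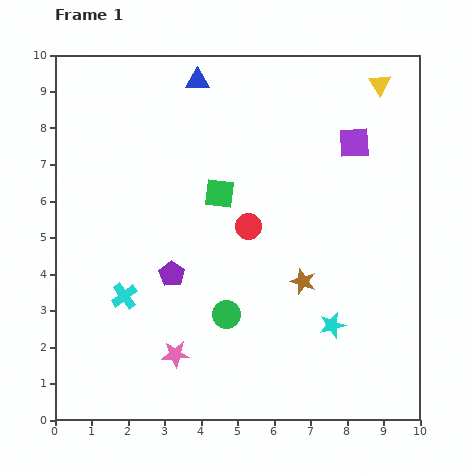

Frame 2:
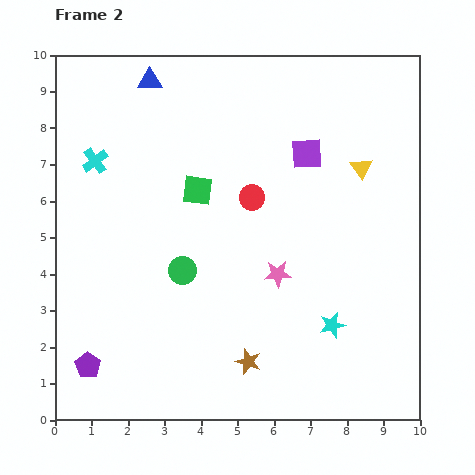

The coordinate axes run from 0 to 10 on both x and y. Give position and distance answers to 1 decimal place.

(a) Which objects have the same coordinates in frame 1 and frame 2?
the cyan star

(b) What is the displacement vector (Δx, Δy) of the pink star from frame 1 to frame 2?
(2.8, 2.2)

The pink star was at (3.3, 1.8) in frame 1 and (6.1, 4.0) in frame 2.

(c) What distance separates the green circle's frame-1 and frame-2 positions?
1.7

The green circle moved from (4.7, 2.9) to (3.5, 4.1), a distance of √(1.2² + 1.2²) ≈ 1.7.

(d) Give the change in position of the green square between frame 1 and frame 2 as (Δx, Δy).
(-0.6, 0.1)

The green square was at (4.5, 6.2) in frame 1 and (3.9, 6.3) in frame 2.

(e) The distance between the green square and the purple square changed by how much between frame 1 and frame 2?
-0.8

Distance in frame 1: 4.0. Distance in frame 2: 3.2.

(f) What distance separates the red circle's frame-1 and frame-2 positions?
0.8

The red circle moved from (5.3, 5.3) to (5.4, 6.1), a distance of √(0.1² + 0.8²) ≈ 0.8.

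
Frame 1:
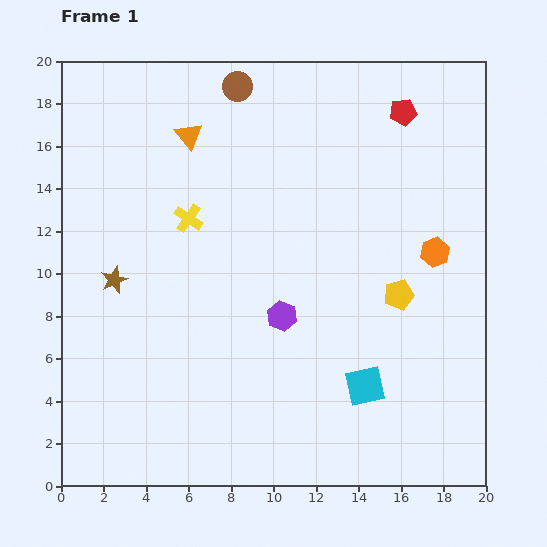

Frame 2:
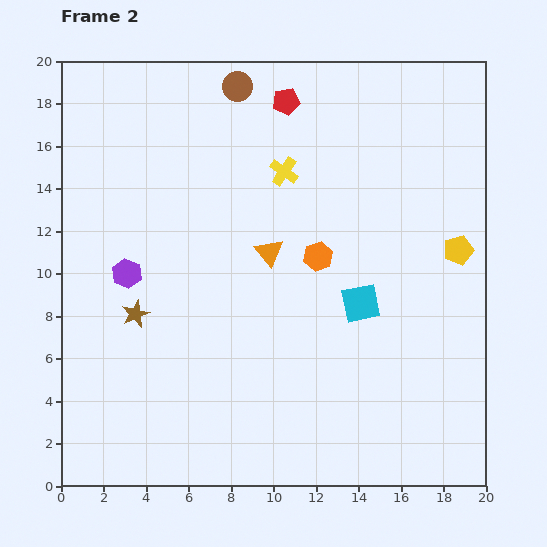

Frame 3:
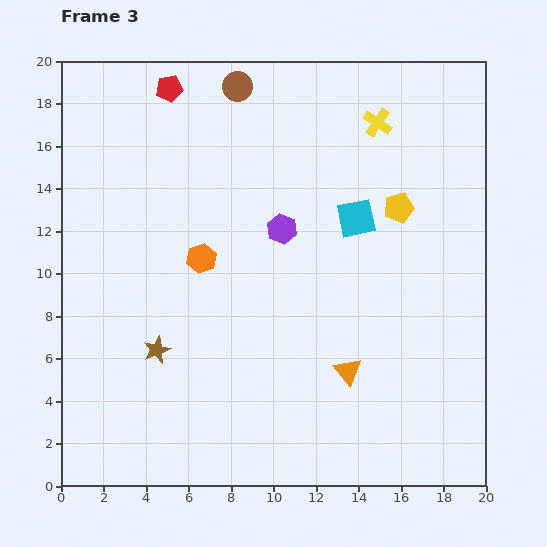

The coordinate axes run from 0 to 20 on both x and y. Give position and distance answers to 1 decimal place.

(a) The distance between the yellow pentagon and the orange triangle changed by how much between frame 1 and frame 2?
-3.5

Distance in frame 1: 12.4. Distance in frame 2: 8.9.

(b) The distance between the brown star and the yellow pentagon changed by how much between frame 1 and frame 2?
+2.1

Distance in frame 1: 13.4. Distance in frame 2: 15.5.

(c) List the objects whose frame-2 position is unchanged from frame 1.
the brown circle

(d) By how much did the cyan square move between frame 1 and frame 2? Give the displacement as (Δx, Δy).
(-0.2, 3.9)

The cyan square was at (14.3, 4.7) in frame 1 and (14.1, 8.6) in frame 2.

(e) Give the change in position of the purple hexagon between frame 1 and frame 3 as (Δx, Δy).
(0.0, 4.1)

The purple hexagon was at (10.4, 8.0) in frame 1 and (10.4, 12.1) in frame 3.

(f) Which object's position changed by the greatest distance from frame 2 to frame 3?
the purple hexagon

(moved 7.6; next 6.7)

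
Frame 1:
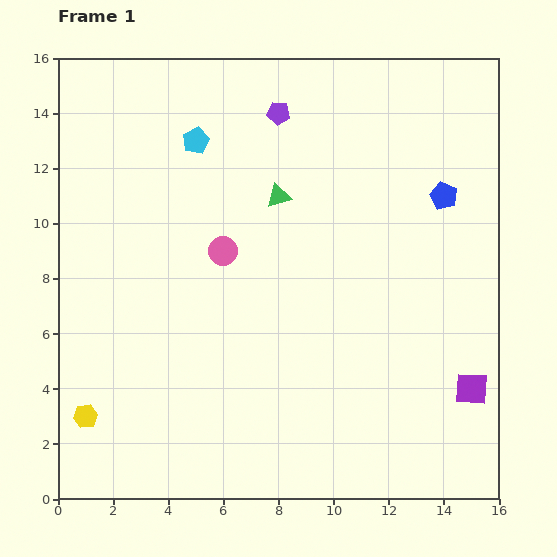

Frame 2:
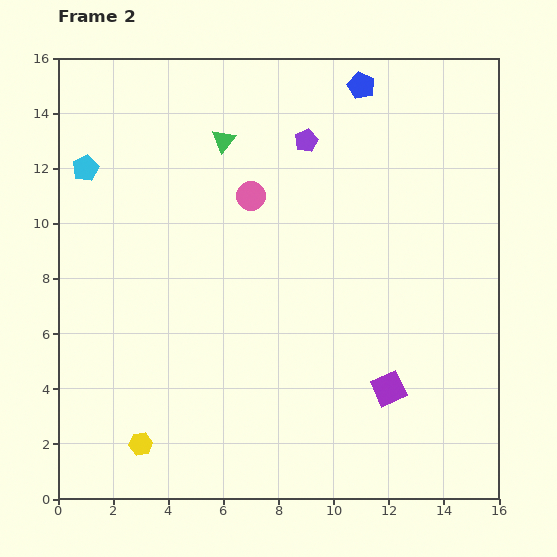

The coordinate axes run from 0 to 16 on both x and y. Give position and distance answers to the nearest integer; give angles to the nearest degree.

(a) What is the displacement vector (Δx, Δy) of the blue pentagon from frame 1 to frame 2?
(-3, 4)

The blue pentagon was at (14, 11) in frame 1 and (11, 15) in frame 2.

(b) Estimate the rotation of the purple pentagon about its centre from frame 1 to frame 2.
31° counter-clockwise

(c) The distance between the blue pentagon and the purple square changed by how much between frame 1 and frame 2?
+4

Distance in frame 1: 7. Distance in frame 2: 11.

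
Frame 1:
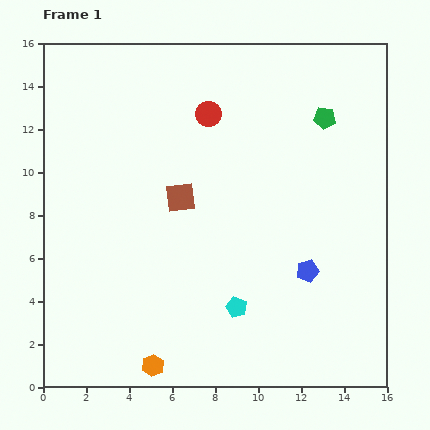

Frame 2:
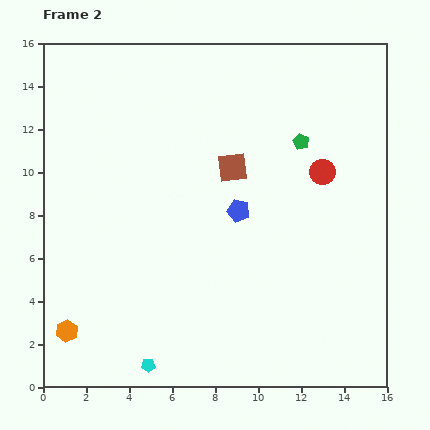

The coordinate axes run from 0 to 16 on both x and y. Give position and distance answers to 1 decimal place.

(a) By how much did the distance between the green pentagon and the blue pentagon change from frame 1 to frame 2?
-2.8

Distance in frame 1: 7.1. Distance in frame 2: 4.3.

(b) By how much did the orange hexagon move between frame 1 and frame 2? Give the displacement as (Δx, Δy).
(-4.0, 1.6)

The orange hexagon was at (5.1, 1.0) in frame 1 and (1.1, 2.6) in frame 2.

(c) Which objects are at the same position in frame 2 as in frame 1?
none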